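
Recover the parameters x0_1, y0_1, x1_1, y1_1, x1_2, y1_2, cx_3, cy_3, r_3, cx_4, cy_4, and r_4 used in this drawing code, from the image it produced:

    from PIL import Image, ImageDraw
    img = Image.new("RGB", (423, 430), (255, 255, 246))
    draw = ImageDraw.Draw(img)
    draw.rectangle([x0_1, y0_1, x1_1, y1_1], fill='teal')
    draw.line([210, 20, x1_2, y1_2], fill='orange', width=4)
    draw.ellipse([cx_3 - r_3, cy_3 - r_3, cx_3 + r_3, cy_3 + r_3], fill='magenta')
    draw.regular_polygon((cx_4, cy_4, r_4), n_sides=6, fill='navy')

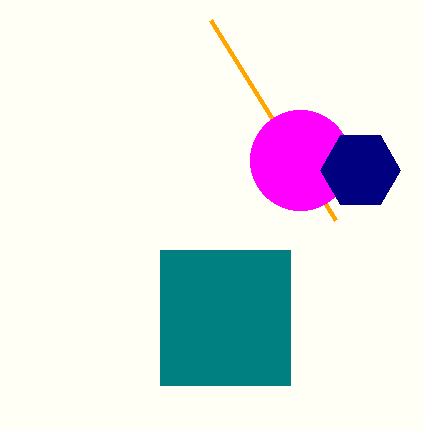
x0_1 = 160
y0_1 = 250
x1_1 = 290
y1_1 = 385
x1_2 = 335
y1_2 = 220
cx_3 = 300
cy_3 = 160
r_3 = 50
cx_4 = 360
cy_4 = 170
r_4 = 40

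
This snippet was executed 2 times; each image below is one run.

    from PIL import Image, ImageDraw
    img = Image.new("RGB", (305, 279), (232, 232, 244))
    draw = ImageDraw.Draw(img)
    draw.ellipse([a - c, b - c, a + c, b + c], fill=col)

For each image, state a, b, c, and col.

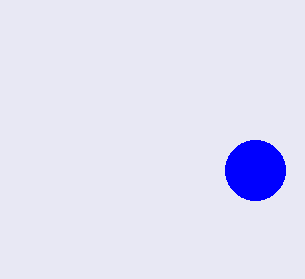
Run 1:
a = 255, b = 170, c = 30, col = 'blue'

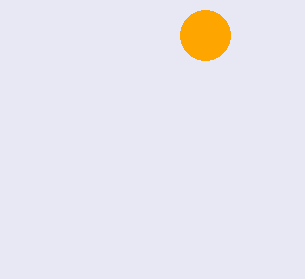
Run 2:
a = 205, b = 35, c = 25, col = 'orange'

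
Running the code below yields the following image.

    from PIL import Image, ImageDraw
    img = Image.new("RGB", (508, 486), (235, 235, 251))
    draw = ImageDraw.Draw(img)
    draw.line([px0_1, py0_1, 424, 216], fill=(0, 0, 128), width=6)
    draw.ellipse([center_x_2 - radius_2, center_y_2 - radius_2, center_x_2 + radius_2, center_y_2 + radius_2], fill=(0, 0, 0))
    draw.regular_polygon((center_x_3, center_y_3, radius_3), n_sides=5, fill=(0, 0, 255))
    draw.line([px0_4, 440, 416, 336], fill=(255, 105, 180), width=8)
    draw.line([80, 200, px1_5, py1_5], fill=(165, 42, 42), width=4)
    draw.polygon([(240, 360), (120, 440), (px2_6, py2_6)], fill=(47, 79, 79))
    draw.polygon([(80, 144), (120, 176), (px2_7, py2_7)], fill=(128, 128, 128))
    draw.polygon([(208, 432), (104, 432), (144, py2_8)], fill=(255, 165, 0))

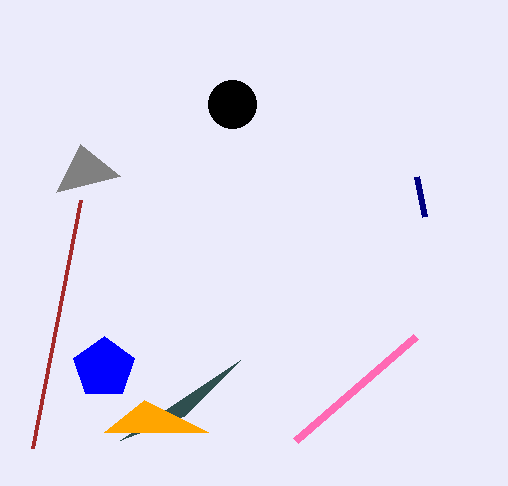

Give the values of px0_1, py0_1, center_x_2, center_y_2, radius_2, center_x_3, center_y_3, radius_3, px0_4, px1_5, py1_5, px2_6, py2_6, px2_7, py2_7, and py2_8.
px0_1 = 416, py0_1 = 176, center_x_2 = 232, center_y_2 = 104, radius_2 = 24, center_x_3 = 104, center_y_3 = 368, radius_3 = 32, px0_4 = 296, px1_5 = 32, py1_5 = 448, px2_6 = 184, py2_6 = 416, px2_7 = 56, py2_7 = 192, py2_8 = 400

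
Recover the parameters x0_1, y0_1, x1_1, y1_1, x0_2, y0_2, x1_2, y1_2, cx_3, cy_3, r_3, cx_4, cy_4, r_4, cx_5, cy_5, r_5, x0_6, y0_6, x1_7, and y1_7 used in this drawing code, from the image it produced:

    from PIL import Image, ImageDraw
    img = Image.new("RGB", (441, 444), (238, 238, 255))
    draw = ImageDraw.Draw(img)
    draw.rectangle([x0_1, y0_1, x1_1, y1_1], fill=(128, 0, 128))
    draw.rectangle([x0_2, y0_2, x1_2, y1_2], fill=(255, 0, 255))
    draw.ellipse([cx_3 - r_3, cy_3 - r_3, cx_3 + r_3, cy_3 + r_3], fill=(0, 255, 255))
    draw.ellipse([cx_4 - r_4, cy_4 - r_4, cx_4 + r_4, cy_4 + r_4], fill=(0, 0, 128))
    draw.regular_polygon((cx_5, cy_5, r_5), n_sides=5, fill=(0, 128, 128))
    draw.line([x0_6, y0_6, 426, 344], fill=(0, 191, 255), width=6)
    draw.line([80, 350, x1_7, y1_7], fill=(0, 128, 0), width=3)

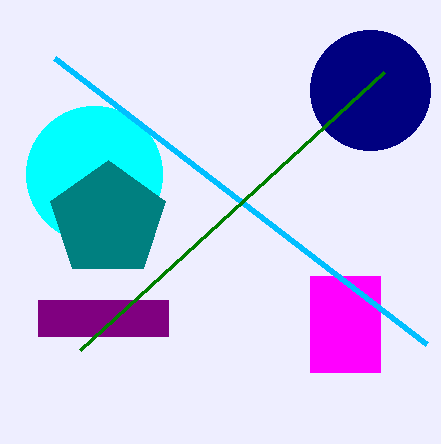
x0_1 = 38
y0_1 = 300
x1_1 = 168
y1_1 = 336
x0_2 = 310
y0_2 = 276
x1_2 = 380
y1_2 = 372
cx_3 = 94
cy_3 = 174
r_3 = 68
cx_4 = 370
cy_4 = 90
r_4 = 60
cx_5 = 108
cy_5 = 220
r_5 = 60
x0_6 = 54
y0_6 = 58
x1_7 = 384
y1_7 = 72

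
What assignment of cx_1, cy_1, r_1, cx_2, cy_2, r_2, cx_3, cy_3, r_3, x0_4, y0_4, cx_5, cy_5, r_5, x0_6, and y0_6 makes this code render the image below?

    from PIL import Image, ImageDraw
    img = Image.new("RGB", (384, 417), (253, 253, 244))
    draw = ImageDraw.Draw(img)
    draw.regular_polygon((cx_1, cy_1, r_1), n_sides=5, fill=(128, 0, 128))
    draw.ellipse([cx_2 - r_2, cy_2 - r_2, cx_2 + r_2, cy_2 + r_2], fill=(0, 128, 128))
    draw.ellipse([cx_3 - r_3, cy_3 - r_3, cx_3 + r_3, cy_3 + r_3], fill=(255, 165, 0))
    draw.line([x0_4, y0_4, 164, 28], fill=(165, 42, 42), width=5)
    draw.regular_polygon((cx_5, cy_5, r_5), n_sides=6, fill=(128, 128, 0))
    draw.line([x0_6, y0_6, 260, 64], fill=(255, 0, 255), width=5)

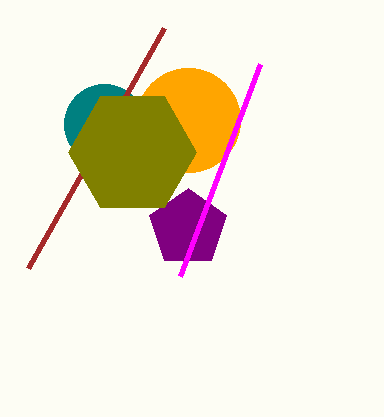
cx_1 = 188; cy_1 = 228; r_1 = 40; cx_2 = 104; cy_2 = 124; r_2 = 40; cx_3 = 188; cy_3 = 120; r_3 = 52; x0_4 = 28; y0_4 = 268; cx_5 = 132; cy_5 = 152; r_5 = 64; x0_6 = 180; y0_6 = 276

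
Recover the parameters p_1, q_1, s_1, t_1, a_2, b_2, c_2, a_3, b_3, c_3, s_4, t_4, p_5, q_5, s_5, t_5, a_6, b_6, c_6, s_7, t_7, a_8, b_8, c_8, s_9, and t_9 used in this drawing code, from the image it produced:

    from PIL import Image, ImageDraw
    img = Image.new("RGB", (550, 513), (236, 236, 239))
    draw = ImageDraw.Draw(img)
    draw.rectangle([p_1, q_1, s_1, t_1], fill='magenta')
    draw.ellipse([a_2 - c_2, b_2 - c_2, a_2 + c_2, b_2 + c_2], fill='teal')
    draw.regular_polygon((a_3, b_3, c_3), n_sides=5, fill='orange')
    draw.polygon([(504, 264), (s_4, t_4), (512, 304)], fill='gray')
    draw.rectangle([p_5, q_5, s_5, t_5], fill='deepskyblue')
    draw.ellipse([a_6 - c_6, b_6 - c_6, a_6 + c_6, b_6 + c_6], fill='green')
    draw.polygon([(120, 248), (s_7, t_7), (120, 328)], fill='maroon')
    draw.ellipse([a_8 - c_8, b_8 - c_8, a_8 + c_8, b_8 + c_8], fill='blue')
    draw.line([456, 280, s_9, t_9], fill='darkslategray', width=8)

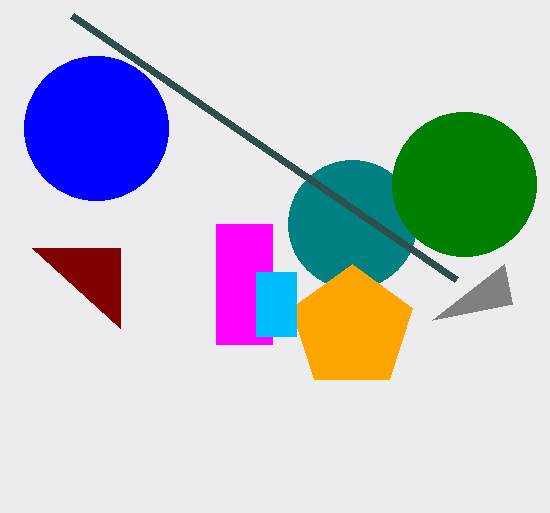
p_1 = 216
q_1 = 224
s_1 = 272
t_1 = 344
a_2 = 352
b_2 = 224
c_2 = 64
a_3 = 352
b_3 = 328
c_3 = 64
s_4 = 432
t_4 = 320
p_5 = 256
q_5 = 272
s_5 = 296
t_5 = 336
a_6 = 464
b_6 = 184
c_6 = 72
s_7 = 32
t_7 = 248
a_8 = 96
b_8 = 128
c_8 = 72
s_9 = 72
t_9 = 16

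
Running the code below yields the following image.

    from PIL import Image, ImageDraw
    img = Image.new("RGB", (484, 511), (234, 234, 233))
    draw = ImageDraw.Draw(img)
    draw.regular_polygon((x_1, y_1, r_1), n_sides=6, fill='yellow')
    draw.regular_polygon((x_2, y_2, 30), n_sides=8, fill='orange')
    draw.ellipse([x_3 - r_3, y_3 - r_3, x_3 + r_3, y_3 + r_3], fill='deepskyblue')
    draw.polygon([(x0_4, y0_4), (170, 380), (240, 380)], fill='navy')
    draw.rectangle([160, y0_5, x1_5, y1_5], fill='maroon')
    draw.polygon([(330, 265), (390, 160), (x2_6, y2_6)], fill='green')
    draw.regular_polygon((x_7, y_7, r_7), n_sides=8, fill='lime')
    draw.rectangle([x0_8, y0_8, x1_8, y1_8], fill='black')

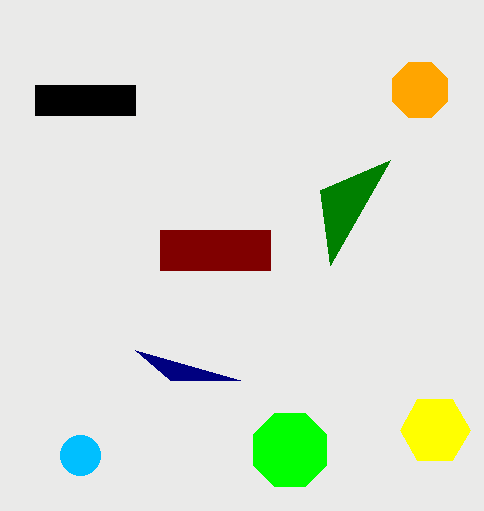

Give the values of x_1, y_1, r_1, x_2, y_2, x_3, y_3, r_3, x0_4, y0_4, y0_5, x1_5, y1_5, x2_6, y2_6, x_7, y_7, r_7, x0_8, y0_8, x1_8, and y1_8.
x_1 = 435, y_1 = 430, r_1 = 35, x_2 = 420, y_2 = 90, x_3 = 80, y_3 = 455, r_3 = 20, x0_4 = 135, y0_4 = 350, y0_5 = 230, x1_5 = 270, y1_5 = 270, x2_6 = 320, y2_6 = 190, x_7 = 290, y_7 = 450, r_7 = 40, x0_8 = 35, y0_8 = 85, x1_8 = 135, y1_8 = 115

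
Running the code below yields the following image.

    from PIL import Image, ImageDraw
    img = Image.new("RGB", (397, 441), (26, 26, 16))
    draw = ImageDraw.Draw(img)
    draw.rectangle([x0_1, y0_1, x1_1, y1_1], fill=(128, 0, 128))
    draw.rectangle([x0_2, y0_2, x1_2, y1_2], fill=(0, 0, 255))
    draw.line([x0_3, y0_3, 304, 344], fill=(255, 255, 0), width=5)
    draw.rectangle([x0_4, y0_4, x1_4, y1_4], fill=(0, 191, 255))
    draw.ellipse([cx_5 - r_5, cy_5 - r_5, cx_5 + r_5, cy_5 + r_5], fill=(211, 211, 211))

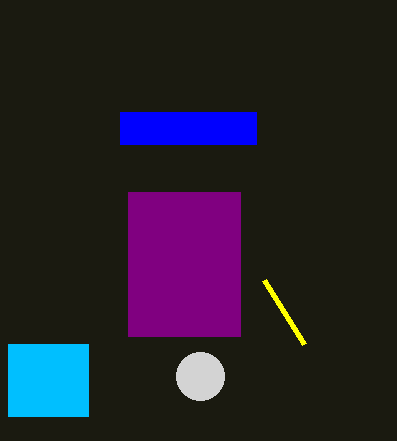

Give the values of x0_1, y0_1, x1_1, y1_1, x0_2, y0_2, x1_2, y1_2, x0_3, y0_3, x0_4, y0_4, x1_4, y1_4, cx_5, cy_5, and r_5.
x0_1 = 128
y0_1 = 192
x1_1 = 240
y1_1 = 336
x0_2 = 120
y0_2 = 112
x1_2 = 256
y1_2 = 144
x0_3 = 264
y0_3 = 280
x0_4 = 8
y0_4 = 344
x1_4 = 88
y1_4 = 416
cx_5 = 200
cy_5 = 376
r_5 = 24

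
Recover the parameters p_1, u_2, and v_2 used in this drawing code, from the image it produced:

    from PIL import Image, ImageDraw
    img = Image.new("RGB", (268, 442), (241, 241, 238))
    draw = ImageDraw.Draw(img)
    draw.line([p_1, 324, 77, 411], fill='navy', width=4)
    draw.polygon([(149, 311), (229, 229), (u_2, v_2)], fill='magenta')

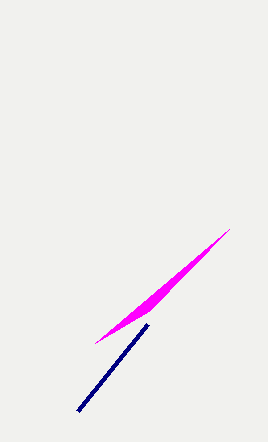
p_1 = 147, u_2 = 95, v_2 = 343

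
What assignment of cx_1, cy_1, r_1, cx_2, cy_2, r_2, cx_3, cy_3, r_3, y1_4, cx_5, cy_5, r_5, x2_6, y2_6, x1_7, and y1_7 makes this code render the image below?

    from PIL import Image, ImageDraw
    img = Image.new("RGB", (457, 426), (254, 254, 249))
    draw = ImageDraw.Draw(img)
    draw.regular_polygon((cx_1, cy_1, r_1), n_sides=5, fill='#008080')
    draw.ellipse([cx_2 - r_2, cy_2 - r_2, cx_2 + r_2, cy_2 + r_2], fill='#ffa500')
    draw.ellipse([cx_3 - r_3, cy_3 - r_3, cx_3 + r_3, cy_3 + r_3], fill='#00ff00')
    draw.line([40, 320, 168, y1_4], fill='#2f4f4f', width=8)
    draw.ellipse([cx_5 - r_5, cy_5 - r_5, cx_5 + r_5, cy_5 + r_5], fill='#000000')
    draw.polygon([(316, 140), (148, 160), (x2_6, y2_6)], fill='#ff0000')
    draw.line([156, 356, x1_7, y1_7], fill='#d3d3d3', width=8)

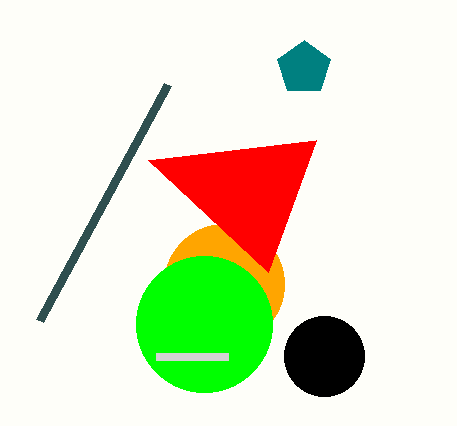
cx_1 = 304; cy_1 = 68; r_1 = 28; cx_2 = 224; cy_2 = 284; r_2 = 60; cx_3 = 204; cy_3 = 324; r_3 = 68; y1_4 = 84; cx_5 = 324; cy_5 = 356; r_5 = 40; x2_6 = 268; y2_6 = 272; x1_7 = 228; y1_7 = 356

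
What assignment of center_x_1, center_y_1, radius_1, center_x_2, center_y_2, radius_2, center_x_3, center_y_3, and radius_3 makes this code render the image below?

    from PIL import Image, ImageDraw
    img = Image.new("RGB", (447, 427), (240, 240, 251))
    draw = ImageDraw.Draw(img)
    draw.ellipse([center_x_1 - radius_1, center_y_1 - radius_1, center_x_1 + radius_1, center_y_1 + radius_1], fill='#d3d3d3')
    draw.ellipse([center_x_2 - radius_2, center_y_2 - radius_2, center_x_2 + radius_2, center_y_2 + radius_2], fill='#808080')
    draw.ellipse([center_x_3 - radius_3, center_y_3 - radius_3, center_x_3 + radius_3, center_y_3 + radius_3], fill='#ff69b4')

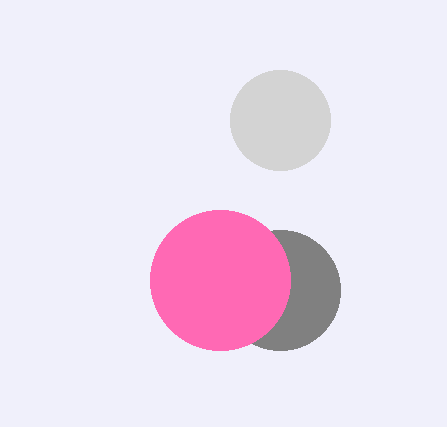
center_x_1 = 280; center_y_1 = 120; radius_1 = 50; center_x_2 = 280; center_y_2 = 290; radius_2 = 60; center_x_3 = 220; center_y_3 = 280; radius_3 = 70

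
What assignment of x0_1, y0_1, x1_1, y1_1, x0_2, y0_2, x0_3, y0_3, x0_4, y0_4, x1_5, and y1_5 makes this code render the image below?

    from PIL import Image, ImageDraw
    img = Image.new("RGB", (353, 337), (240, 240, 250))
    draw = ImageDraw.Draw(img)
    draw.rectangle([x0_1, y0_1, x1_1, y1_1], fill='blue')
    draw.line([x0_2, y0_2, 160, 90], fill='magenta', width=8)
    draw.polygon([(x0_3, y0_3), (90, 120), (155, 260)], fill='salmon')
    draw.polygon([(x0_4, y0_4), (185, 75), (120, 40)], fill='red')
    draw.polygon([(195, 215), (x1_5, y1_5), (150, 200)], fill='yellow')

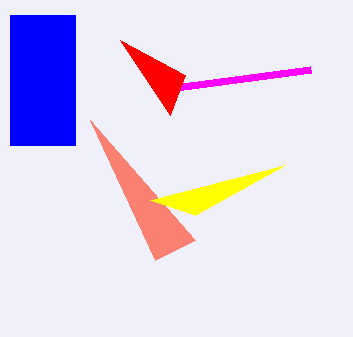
x0_1 = 10; y0_1 = 15; x1_1 = 75; y1_1 = 145; x0_2 = 310; y0_2 = 70; x0_3 = 195; y0_3 = 240; x0_4 = 170; y0_4 = 115; x1_5 = 285; y1_5 = 165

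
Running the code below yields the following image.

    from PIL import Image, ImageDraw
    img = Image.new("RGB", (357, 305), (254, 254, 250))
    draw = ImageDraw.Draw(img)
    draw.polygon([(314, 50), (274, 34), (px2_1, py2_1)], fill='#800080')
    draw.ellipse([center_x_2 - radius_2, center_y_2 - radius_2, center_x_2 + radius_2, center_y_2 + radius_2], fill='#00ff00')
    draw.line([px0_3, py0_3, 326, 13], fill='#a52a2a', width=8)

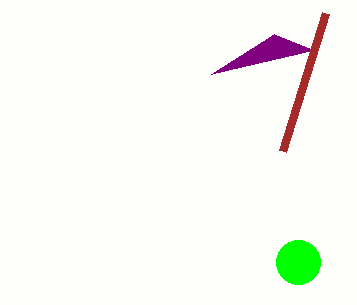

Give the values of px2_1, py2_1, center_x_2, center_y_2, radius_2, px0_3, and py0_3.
px2_1 = 211; py2_1 = 74; center_x_2 = 298; center_y_2 = 262; radius_2 = 22; px0_3 = 283; py0_3 = 151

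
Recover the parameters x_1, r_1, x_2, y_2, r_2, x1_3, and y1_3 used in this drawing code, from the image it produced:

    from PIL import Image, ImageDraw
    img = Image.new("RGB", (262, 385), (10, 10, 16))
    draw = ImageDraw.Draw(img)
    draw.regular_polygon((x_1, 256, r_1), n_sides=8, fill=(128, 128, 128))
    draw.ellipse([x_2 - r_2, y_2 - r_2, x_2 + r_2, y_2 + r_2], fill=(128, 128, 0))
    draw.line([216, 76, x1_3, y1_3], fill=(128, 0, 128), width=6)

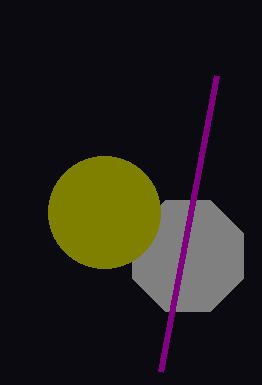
x_1 = 188, r_1 = 60, x_2 = 104, y_2 = 212, r_2 = 56, x1_3 = 160, y1_3 = 372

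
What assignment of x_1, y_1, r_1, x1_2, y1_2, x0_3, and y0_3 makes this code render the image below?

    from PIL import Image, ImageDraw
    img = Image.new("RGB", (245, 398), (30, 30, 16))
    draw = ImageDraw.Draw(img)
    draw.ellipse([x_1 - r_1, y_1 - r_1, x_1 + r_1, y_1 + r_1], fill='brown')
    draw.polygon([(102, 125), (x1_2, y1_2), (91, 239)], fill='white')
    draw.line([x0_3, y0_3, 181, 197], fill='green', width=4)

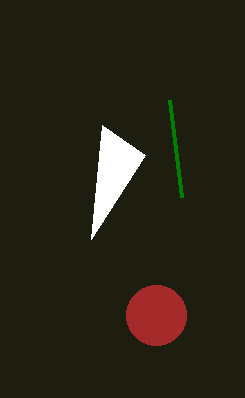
x_1 = 156
y_1 = 315
r_1 = 30
x1_2 = 145
y1_2 = 155
x0_3 = 169
y0_3 = 100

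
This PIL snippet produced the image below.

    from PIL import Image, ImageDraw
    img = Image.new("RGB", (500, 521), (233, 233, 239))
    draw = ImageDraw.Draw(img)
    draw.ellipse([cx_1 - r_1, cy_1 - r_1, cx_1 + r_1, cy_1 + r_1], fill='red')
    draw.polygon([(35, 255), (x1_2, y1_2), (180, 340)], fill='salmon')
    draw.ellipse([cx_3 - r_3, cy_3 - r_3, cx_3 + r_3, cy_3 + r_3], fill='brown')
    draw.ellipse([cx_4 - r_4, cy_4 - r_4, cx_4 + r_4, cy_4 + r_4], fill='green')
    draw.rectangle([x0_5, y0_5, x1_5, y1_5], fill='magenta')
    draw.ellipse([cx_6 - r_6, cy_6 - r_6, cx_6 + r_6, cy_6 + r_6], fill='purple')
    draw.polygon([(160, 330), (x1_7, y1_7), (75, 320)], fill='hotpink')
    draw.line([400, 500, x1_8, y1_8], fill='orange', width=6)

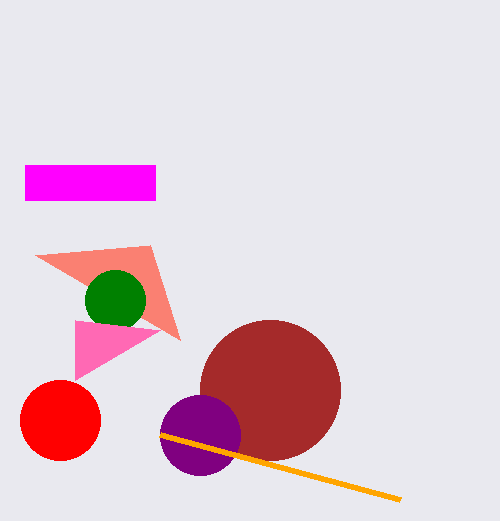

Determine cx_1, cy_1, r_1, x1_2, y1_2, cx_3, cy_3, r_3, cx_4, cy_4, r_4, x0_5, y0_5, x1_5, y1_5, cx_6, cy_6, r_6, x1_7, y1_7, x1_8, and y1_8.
cx_1 = 60; cy_1 = 420; r_1 = 40; x1_2 = 150; y1_2 = 245; cx_3 = 270; cy_3 = 390; r_3 = 70; cx_4 = 115; cy_4 = 300; r_4 = 30; x0_5 = 25; y0_5 = 165; x1_5 = 155; y1_5 = 200; cx_6 = 200; cy_6 = 435; r_6 = 40; x1_7 = 75; y1_7 = 380; x1_8 = 160; y1_8 = 435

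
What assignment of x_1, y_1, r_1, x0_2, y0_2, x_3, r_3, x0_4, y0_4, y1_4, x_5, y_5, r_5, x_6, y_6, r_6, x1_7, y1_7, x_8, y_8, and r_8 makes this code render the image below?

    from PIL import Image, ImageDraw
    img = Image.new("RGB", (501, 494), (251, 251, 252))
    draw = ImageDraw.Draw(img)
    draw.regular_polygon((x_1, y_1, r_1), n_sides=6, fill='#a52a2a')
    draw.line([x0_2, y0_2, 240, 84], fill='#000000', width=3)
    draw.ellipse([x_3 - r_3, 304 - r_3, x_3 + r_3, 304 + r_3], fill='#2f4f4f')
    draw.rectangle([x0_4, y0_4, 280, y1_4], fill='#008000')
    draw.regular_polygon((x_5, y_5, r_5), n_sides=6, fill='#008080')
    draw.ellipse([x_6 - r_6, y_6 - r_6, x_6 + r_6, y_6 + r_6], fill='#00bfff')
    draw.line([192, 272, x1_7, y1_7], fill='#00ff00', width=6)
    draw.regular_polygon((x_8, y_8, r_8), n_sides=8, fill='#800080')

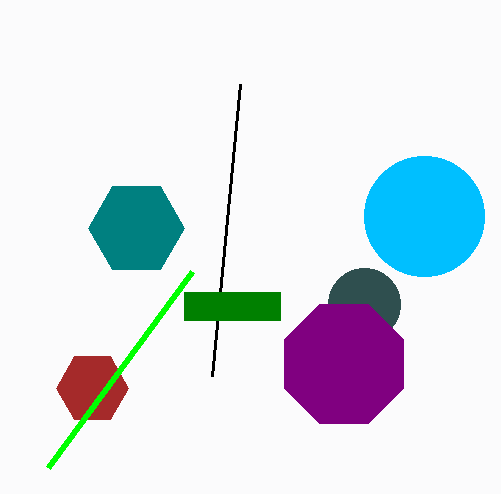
x_1 = 92, y_1 = 388, r_1 = 36, x0_2 = 212, y0_2 = 376, x_3 = 364, r_3 = 36, x0_4 = 184, y0_4 = 292, y1_4 = 320, x_5 = 136, y_5 = 228, r_5 = 48, x_6 = 424, y_6 = 216, r_6 = 60, x1_7 = 48, y1_7 = 468, x_8 = 344, y_8 = 364, r_8 = 64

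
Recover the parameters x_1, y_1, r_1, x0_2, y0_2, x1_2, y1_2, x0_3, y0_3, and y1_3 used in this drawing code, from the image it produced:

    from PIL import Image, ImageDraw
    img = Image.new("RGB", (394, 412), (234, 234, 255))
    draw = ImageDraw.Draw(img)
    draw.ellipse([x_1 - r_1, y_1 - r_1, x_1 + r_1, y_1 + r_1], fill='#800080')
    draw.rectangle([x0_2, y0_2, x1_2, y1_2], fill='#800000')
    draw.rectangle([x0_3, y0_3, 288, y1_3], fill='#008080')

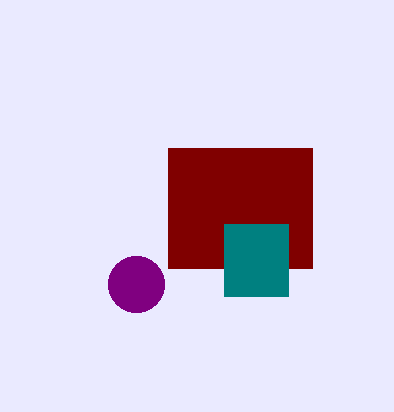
x_1 = 136
y_1 = 284
r_1 = 28
x0_2 = 168
y0_2 = 148
x1_2 = 312
y1_2 = 268
x0_3 = 224
y0_3 = 224
y1_3 = 296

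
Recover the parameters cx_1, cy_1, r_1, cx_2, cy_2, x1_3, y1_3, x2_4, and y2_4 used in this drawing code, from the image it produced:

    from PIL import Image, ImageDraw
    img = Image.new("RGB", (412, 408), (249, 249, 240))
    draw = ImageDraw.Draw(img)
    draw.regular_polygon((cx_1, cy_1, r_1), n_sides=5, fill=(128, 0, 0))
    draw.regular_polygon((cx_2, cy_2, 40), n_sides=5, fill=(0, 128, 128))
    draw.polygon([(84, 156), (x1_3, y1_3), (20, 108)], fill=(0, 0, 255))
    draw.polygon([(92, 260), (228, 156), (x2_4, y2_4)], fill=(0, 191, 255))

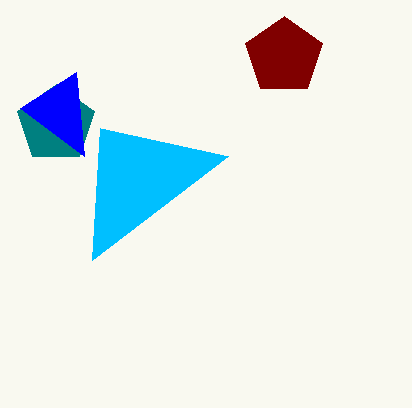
cx_1 = 284; cy_1 = 56; r_1 = 40; cx_2 = 56; cy_2 = 124; x1_3 = 76; y1_3 = 72; x2_4 = 100; y2_4 = 128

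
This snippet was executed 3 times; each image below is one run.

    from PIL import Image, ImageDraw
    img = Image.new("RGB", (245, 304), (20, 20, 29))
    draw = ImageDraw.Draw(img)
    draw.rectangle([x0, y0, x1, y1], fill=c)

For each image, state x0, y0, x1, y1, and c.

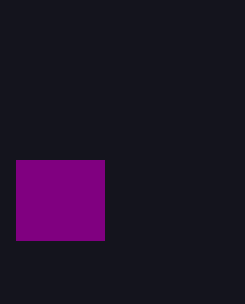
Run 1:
x0 = 16
y0 = 160
x1 = 104
y1 = 240
c = 'purple'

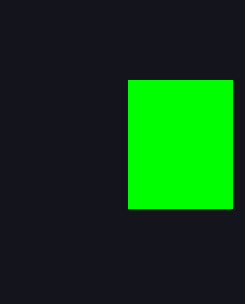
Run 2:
x0 = 128; y0 = 80; x1 = 232; y1 = 208; c = 'lime'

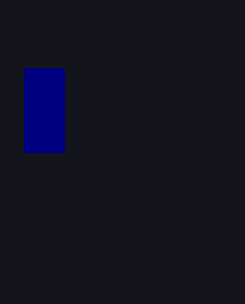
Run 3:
x0 = 24
y0 = 68
x1 = 64
y1 = 152
c = 'navy'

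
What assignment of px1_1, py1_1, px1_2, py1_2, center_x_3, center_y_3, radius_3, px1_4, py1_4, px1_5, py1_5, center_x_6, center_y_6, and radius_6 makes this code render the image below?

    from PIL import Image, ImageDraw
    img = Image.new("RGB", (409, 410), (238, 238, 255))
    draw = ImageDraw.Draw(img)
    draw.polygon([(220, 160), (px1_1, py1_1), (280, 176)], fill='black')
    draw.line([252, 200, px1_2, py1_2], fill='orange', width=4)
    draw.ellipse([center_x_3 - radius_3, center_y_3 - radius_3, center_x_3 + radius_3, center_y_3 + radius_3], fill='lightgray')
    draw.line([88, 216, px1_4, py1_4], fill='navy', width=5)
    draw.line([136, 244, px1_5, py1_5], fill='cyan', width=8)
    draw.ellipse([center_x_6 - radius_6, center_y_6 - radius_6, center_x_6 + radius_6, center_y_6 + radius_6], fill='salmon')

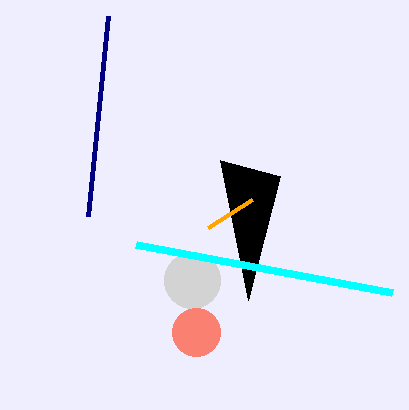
px1_1 = 248; py1_1 = 300; px1_2 = 208; py1_2 = 228; center_x_3 = 192; center_y_3 = 280; radius_3 = 28; px1_4 = 108; py1_4 = 16; px1_5 = 392; py1_5 = 292; center_x_6 = 196; center_y_6 = 332; radius_6 = 24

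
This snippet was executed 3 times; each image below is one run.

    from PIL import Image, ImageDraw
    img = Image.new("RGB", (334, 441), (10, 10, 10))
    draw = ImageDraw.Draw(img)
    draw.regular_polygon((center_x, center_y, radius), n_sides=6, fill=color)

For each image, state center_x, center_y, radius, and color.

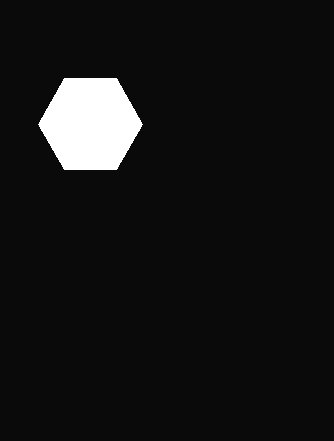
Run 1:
center_x = 90; center_y = 124; radius = 52; color = 'white'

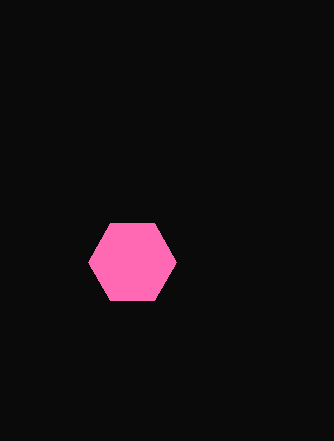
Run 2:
center_x = 132
center_y = 262
radius = 44
color = 'hotpink'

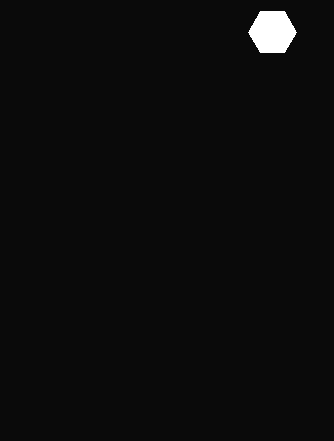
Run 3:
center_x = 272, center_y = 32, radius = 24, color = 'white'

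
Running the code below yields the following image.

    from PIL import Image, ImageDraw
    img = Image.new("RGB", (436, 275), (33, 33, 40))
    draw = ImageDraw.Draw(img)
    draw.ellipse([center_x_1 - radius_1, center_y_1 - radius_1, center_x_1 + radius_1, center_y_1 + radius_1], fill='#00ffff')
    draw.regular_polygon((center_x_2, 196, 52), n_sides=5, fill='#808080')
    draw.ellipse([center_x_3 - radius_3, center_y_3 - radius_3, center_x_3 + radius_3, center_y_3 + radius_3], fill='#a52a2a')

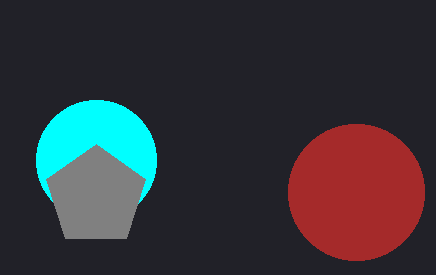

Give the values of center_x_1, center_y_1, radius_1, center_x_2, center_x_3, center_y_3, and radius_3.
center_x_1 = 96
center_y_1 = 160
radius_1 = 60
center_x_2 = 96
center_x_3 = 356
center_y_3 = 192
radius_3 = 68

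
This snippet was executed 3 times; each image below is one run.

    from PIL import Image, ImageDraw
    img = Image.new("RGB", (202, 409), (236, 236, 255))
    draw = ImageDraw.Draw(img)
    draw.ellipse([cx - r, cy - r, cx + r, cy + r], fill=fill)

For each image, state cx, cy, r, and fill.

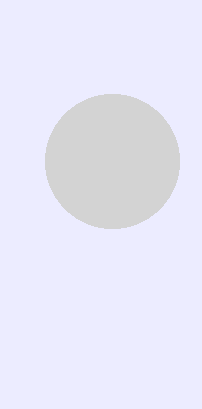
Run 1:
cx = 112, cy = 161, r = 67, fill = 'lightgray'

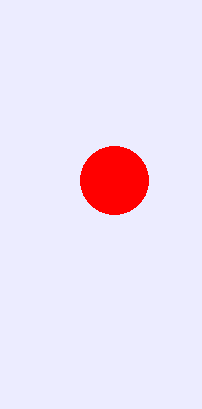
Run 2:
cx = 114
cy = 180
r = 34
fill = 'red'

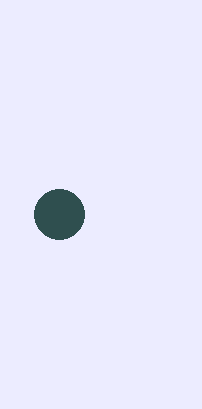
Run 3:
cx = 59, cy = 214, r = 25, fill = 'darkslategray'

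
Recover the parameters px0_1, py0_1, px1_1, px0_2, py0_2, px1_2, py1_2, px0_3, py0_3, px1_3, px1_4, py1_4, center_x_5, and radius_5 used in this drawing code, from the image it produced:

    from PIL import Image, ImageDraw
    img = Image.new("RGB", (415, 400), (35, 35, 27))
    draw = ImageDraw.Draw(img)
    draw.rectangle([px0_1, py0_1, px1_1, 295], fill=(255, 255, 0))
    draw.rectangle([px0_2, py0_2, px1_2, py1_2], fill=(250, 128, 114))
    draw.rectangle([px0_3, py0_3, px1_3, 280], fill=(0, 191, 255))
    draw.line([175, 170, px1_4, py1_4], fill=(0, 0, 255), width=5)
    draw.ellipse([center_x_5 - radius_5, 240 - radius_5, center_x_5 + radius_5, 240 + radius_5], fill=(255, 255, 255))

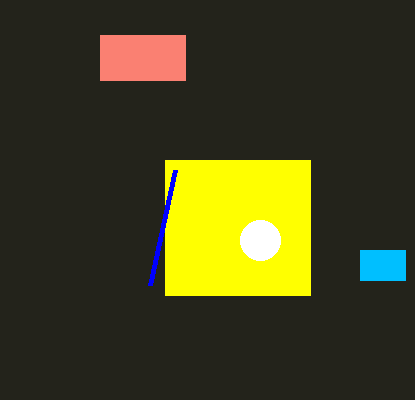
px0_1 = 165, py0_1 = 160, px1_1 = 310, px0_2 = 100, py0_2 = 35, px1_2 = 185, py1_2 = 80, px0_3 = 360, py0_3 = 250, px1_3 = 405, px1_4 = 150, py1_4 = 285, center_x_5 = 260, radius_5 = 20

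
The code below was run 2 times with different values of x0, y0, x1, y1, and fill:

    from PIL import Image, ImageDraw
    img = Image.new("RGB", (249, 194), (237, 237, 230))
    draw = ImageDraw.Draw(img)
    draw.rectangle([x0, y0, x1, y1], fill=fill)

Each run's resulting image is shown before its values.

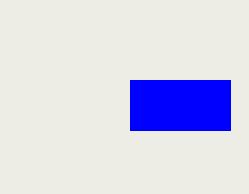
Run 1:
x0 = 130; y0 = 80; x1 = 230; y1 = 130; fill = 'blue'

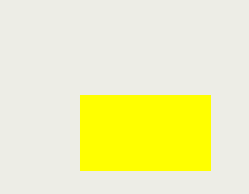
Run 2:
x0 = 80, y0 = 95, x1 = 210, y1 = 170, fill = 'yellow'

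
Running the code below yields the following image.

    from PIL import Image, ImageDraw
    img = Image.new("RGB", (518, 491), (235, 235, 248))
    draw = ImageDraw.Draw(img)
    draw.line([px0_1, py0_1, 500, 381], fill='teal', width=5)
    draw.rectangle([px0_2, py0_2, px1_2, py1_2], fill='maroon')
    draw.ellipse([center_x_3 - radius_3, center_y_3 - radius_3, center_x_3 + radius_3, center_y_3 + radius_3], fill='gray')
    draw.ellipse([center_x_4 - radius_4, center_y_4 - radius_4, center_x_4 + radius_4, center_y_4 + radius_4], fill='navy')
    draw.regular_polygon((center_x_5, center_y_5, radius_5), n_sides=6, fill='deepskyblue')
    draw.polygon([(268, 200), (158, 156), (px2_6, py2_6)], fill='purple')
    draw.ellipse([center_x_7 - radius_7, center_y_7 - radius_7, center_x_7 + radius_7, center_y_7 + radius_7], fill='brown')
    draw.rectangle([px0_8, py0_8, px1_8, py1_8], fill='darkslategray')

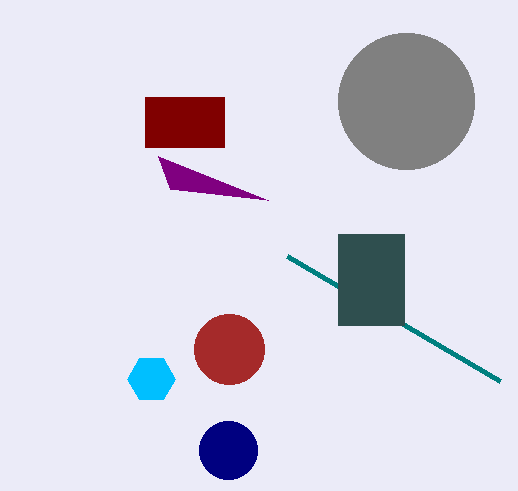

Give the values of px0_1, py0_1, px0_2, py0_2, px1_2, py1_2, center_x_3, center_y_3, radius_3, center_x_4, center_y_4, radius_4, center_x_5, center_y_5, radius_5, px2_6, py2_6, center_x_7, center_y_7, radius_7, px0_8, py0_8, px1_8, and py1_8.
px0_1 = 287, py0_1 = 256, px0_2 = 145, py0_2 = 97, px1_2 = 224, py1_2 = 147, center_x_3 = 406, center_y_3 = 101, radius_3 = 68, center_x_4 = 228, center_y_4 = 450, radius_4 = 29, center_x_5 = 151, center_y_5 = 379, radius_5 = 24, px2_6 = 170, py2_6 = 189, center_x_7 = 229, center_y_7 = 349, radius_7 = 35, px0_8 = 338, py0_8 = 234, px1_8 = 404, py1_8 = 325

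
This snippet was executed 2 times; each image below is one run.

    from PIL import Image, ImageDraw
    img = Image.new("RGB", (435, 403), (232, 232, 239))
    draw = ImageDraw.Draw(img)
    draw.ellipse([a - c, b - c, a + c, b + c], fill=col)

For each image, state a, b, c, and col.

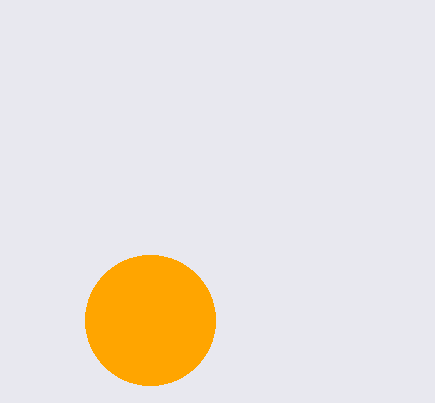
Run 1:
a = 150
b = 320
c = 65
col = 'orange'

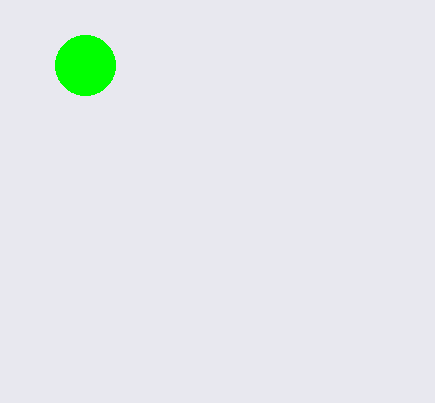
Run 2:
a = 85; b = 65; c = 30; col = 'lime'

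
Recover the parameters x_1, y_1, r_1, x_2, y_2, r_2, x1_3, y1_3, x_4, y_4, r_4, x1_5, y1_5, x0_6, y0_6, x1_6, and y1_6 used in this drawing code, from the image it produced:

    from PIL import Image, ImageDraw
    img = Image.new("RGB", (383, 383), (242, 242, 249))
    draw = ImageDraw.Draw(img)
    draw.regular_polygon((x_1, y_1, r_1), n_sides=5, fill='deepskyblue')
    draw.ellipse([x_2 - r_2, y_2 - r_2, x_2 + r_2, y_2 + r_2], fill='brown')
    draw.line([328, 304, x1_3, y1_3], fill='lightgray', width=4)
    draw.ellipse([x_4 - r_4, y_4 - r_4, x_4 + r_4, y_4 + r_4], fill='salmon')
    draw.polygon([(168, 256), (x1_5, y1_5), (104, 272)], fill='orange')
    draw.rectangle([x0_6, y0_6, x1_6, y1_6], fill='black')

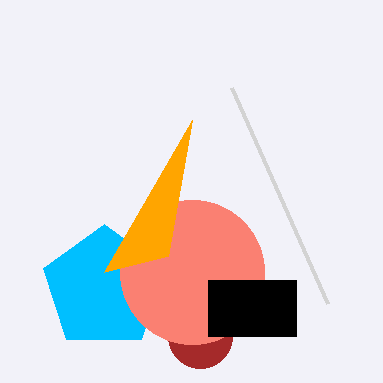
x_1 = 104
y_1 = 288
r_1 = 64
x_2 = 200
y_2 = 336
r_2 = 32
x1_3 = 232
y1_3 = 88
x_4 = 192
y_4 = 272
r_4 = 72
x1_5 = 192
y1_5 = 120
x0_6 = 208
y0_6 = 280
x1_6 = 296
y1_6 = 336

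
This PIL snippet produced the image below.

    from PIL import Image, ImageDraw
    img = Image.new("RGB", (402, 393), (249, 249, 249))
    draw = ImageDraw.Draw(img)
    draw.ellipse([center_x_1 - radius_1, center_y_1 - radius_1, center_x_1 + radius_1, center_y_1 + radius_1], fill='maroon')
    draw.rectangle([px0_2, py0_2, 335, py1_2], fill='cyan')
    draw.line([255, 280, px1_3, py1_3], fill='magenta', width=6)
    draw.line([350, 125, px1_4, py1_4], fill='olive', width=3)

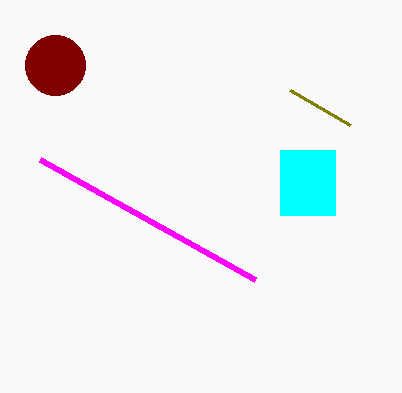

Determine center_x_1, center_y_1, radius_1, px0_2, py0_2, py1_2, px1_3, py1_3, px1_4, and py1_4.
center_x_1 = 55
center_y_1 = 65
radius_1 = 30
px0_2 = 280
py0_2 = 150
py1_2 = 215
px1_3 = 40
py1_3 = 160
px1_4 = 290
py1_4 = 90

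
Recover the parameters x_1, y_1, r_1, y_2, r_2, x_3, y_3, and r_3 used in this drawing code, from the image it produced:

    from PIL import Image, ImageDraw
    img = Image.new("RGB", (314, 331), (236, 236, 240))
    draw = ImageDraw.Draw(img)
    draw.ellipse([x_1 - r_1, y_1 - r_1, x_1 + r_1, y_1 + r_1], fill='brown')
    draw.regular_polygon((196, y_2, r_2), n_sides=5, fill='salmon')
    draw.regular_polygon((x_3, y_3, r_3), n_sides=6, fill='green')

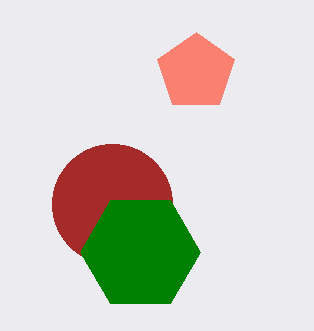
x_1 = 112, y_1 = 204, r_1 = 60, y_2 = 72, r_2 = 40, x_3 = 140, y_3 = 252, r_3 = 60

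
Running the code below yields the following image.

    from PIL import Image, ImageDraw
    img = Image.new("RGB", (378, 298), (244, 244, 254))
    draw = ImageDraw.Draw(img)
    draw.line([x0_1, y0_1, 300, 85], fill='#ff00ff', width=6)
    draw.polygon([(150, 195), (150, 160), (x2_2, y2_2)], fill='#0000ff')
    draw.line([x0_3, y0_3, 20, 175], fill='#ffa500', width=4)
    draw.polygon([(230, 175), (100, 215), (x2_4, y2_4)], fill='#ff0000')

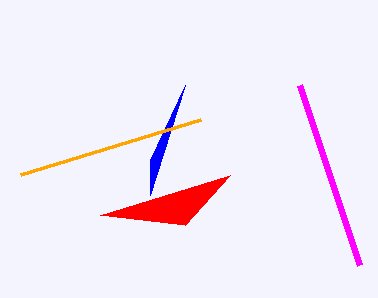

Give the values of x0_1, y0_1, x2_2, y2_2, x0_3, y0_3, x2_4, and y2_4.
x0_1 = 360
y0_1 = 265
x2_2 = 185
y2_2 = 85
x0_3 = 200
y0_3 = 120
x2_4 = 185
y2_4 = 225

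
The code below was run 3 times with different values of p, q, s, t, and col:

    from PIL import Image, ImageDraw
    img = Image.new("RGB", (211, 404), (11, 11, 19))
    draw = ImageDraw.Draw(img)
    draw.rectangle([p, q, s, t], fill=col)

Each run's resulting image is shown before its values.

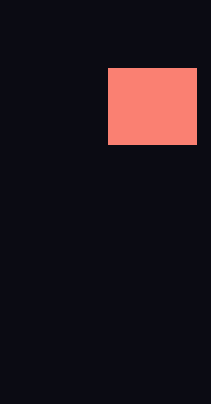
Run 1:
p = 108
q = 68
s = 196
t = 144
col = 'salmon'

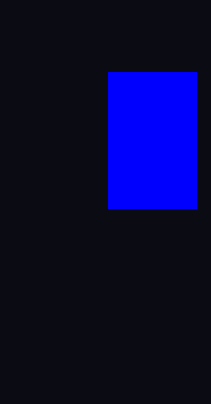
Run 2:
p = 108; q = 72; s = 196; t = 208; col = 'blue'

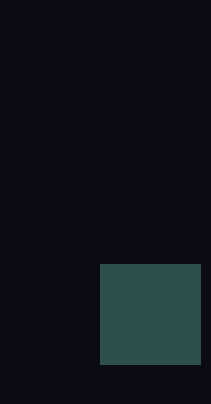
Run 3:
p = 100, q = 264, s = 200, t = 364, col = 'darkslategray'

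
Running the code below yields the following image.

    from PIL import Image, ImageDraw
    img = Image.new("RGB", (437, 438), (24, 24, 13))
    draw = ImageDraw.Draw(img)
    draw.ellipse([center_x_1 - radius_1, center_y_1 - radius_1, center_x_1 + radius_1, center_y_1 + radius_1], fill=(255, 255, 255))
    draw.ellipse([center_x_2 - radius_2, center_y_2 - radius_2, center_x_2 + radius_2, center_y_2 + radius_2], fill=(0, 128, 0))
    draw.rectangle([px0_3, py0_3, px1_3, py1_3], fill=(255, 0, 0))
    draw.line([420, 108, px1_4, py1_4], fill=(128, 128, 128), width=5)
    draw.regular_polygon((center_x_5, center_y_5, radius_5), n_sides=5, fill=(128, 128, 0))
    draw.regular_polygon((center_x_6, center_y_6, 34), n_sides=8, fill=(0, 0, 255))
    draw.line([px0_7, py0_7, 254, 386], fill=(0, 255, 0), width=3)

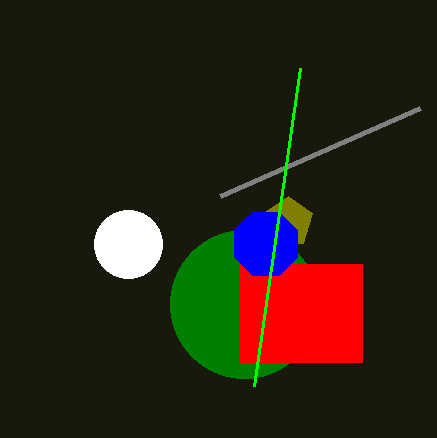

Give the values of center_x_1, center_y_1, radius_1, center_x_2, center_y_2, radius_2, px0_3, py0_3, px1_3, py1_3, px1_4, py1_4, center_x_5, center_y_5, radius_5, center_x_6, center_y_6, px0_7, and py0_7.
center_x_1 = 128
center_y_1 = 244
radius_1 = 34
center_x_2 = 244
center_y_2 = 304
radius_2 = 74
px0_3 = 240
py0_3 = 264
px1_3 = 362
py1_3 = 362
px1_4 = 220
py1_4 = 196
center_x_5 = 288
center_y_5 = 222
radius_5 = 26
center_x_6 = 266
center_y_6 = 244
px0_7 = 300
py0_7 = 68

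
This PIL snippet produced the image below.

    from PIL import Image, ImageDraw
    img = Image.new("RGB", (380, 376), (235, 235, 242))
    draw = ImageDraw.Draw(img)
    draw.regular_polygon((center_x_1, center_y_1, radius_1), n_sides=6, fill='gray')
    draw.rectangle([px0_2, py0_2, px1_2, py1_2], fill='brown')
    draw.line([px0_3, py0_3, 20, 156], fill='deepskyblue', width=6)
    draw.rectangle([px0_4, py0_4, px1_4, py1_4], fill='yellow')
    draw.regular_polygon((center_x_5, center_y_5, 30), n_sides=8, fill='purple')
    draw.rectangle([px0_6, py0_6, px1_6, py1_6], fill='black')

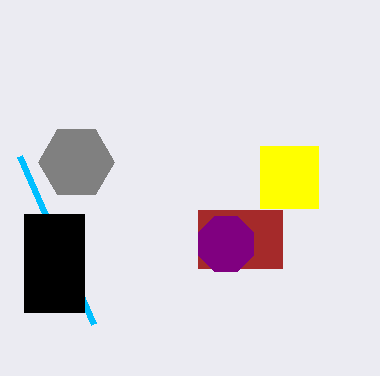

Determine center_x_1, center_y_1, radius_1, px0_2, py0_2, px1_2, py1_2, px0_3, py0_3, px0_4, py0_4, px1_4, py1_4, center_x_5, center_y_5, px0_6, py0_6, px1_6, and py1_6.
center_x_1 = 76, center_y_1 = 162, radius_1 = 38, px0_2 = 198, py0_2 = 210, px1_2 = 282, py1_2 = 268, px0_3 = 94, py0_3 = 324, px0_4 = 260, py0_4 = 146, px1_4 = 318, py1_4 = 208, center_x_5 = 226, center_y_5 = 244, px0_6 = 24, py0_6 = 214, px1_6 = 84, py1_6 = 312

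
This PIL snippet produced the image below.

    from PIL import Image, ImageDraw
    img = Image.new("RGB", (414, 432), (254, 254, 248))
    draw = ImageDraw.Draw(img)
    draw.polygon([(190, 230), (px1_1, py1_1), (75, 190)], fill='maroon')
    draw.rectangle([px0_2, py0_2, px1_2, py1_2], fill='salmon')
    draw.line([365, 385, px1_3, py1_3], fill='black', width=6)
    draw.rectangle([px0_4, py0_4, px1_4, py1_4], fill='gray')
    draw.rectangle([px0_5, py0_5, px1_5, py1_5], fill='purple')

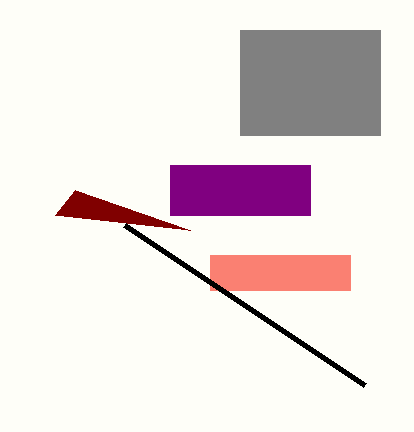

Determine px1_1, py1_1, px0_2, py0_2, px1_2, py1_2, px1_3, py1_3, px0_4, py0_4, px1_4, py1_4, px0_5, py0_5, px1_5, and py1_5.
px1_1 = 55, py1_1 = 215, px0_2 = 210, py0_2 = 255, px1_2 = 350, py1_2 = 290, px1_3 = 125, py1_3 = 225, px0_4 = 240, py0_4 = 30, px1_4 = 380, py1_4 = 135, px0_5 = 170, py0_5 = 165, px1_5 = 310, py1_5 = 215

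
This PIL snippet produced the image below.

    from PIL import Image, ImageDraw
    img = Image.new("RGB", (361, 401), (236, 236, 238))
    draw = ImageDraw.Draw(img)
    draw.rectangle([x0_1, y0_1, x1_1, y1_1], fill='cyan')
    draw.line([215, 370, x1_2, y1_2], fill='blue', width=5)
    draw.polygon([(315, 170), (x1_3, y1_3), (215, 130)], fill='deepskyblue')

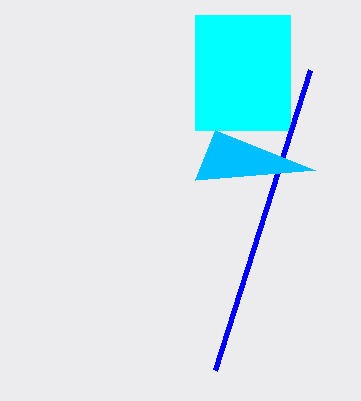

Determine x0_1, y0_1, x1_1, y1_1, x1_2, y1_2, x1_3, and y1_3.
x0_1 = 195; y0_1 = 15; x1_1 = 290; y1_1 = 130; x1_2 = 310; y1_2 = 70; x1_3 = 195; y1_3 = 180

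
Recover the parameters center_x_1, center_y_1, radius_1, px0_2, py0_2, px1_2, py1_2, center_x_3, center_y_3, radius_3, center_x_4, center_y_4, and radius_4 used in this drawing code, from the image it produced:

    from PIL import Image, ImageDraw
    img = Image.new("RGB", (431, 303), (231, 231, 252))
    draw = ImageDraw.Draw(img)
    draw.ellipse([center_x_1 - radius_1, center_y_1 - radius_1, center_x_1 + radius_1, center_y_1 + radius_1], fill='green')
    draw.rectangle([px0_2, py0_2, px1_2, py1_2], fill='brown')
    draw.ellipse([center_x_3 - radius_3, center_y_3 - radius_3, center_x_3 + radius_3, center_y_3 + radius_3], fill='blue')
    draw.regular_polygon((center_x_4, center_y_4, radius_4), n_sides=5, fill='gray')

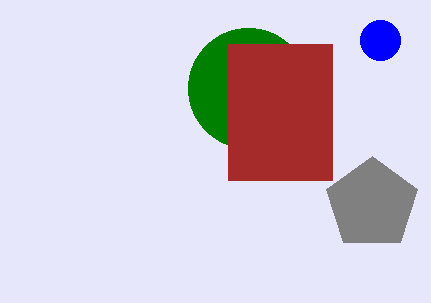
center_x_1 = 248
center_y_1 = 88
radius_1 = 60
px0_2 = 228
py0_2 = 44
px1_2 = 332
py1_2 = 180
center_x_3 = 380
center_y_3 = 40
radius_3 = 20
center_x_4 = 372
center_y_4 = 204
radius_4 = 48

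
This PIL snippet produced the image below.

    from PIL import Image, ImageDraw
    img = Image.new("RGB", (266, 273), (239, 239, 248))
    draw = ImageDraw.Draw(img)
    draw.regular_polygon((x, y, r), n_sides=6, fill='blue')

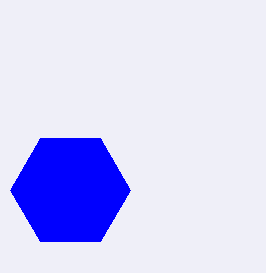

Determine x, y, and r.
x = 70
y = 190
r = 60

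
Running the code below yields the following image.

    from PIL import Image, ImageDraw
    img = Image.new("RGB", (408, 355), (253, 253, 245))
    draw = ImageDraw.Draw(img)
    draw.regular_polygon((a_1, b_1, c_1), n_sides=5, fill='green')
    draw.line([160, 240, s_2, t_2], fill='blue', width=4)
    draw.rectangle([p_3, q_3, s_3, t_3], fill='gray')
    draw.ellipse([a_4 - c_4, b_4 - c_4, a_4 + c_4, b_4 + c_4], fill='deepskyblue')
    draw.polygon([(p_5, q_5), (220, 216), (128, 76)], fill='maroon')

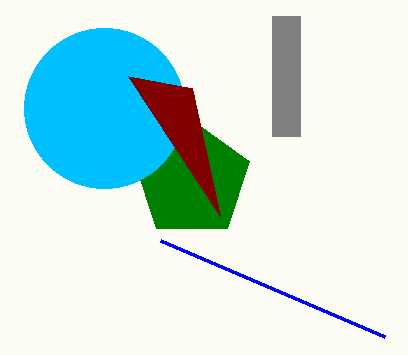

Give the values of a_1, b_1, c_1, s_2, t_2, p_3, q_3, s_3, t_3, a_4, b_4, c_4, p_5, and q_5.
a_1 = 192; b_1 = 180; c_1 = 60; s_2 = 384; t_2 = 336; p_3 = 272; q_3 = 16; s_3 = 300; t_3 = 136; a_4 = 104; b_4 = 108; c_4 = 80; p_5 = 192; q_5 = 88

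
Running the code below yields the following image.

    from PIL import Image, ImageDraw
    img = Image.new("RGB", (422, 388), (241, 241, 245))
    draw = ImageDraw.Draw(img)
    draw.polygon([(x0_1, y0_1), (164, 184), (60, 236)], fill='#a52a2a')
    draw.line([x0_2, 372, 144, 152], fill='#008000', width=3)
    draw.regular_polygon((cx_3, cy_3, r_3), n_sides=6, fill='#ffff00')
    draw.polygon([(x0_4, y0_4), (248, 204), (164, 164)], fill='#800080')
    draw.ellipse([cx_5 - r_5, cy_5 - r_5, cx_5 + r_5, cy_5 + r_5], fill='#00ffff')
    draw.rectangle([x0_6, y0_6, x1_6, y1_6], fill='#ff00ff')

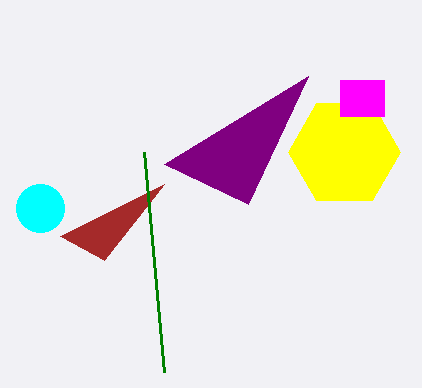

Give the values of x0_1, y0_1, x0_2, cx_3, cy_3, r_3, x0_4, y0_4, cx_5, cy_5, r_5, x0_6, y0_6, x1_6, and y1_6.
x0_1 = 104, y0_1 = 260, x0_2 = 164, cx_3 = 344, cy_3 = 152, r_3 = 56, x0_4 = 308, y0_4 = 76, cx_5 = 40, cy_5 = 208, r_5 = 24, x0_6 = 340, y0_6 = 80, x1_6 = 384, y1_6 = 116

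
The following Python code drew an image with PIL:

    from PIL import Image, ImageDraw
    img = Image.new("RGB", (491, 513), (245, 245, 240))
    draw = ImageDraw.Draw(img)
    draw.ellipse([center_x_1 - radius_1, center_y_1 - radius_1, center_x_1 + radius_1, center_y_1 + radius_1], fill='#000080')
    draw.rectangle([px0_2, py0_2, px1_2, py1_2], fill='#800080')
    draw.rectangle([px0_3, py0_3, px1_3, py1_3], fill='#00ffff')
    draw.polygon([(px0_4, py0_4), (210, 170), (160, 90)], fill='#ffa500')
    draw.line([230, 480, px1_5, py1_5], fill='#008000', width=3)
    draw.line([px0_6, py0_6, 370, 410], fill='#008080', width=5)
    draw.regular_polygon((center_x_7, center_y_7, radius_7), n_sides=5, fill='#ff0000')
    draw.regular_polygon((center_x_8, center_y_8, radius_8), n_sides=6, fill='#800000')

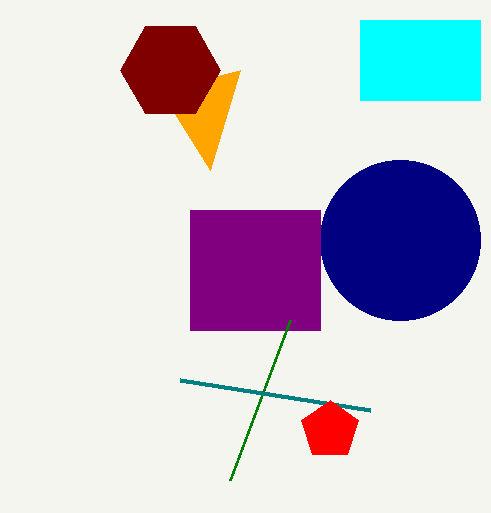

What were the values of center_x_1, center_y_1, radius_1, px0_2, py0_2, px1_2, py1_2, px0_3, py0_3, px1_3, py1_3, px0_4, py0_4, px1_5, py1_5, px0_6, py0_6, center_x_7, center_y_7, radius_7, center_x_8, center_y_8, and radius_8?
center_x_1 = 400
center_y_1 = 240
radius_1 = 80
px0_2 = 190
py0_2 = 210
px1_2 = 320
py1_2 = 330
px0_3 = 360
py0_3 = 20
px1_3 = 480
py1_3 = 100
px0_4 = 240
py0_4 = 70
px1_5 = 290
py1_5 = 320
px0_6 = 180
py0_6 = 380
center_x_7 = 330
center_y_7 = 430
radius_7 = 30
center_x_8 = 170
center_y_8 = 70
radius_8 = 50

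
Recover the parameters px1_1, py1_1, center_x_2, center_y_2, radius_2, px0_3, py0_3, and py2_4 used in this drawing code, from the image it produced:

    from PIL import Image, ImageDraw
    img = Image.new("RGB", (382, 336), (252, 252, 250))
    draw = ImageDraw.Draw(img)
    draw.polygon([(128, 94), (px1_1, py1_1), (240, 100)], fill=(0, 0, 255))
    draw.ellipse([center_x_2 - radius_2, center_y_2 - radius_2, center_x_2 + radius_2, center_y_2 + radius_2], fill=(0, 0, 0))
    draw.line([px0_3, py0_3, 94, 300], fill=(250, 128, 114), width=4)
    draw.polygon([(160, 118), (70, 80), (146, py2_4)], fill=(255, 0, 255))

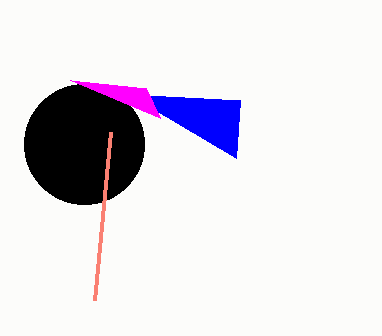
px1_1 = 236
py1_1 = 158
center_x_2 = 84
center_y_2 = 144
radius_2 = 60
px0_3 = 110
py0_3 = 132
py2_4 = 88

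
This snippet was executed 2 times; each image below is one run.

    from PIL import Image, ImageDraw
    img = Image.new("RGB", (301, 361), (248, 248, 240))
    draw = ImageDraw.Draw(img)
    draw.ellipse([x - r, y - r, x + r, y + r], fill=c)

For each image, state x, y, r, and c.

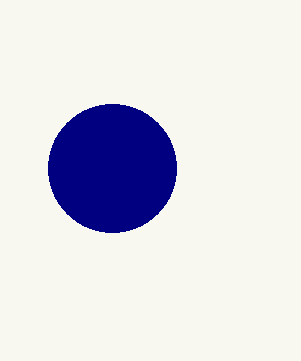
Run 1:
x = 112; y = 168; r = 64; c = 'navy'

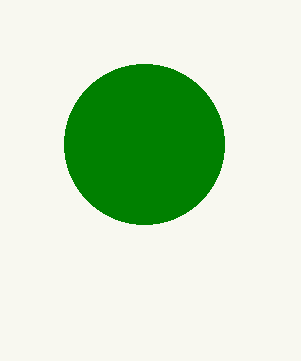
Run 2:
x = 144; y = 144; r = 80; c = 'green'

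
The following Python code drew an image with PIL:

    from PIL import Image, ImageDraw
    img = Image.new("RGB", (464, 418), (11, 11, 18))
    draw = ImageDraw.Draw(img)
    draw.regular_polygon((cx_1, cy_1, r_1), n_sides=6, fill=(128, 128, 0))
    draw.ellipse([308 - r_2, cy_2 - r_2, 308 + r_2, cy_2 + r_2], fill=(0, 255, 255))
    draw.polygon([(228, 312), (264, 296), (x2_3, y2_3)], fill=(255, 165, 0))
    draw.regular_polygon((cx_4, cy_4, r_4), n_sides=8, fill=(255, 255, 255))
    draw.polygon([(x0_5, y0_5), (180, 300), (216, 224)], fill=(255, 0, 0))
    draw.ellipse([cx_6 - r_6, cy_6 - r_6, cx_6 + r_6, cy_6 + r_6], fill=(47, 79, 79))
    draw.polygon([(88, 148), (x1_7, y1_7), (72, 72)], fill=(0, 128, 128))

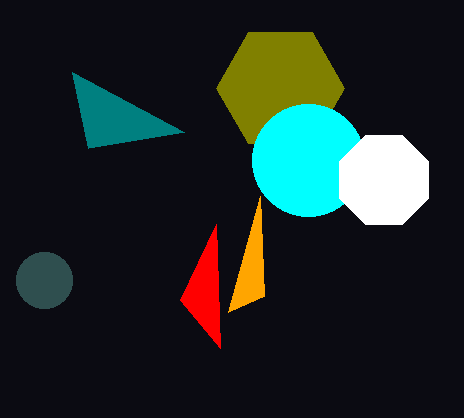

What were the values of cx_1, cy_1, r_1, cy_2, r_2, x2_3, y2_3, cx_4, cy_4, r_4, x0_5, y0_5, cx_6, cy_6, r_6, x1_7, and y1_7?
cx_1 = 280; cy_1 = 88; r_1 = 64; cy_2 = 160; r_2 = 56; x2_3 = 260; y2_3 = 196; cx_4 = 384; cy_4 = 180; r_4 = 48; x0_5 = 220; y0_5 = 348; cx_6 = 44; cy_6 = 280; r_6 = 28; x1_7 = 184; y1_7 = 132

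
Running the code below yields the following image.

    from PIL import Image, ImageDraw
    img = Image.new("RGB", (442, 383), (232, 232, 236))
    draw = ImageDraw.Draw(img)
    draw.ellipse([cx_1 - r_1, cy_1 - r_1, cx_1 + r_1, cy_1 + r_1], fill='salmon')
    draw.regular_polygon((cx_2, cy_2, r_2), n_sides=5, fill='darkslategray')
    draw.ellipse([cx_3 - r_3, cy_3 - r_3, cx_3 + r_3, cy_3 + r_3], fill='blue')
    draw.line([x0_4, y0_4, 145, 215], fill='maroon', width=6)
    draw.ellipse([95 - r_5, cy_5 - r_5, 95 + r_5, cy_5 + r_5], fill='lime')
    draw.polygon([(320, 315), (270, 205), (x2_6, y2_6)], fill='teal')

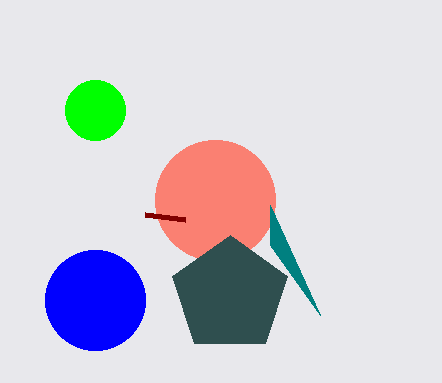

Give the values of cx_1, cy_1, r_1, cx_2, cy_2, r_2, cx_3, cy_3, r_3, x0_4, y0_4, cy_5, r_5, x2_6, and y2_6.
cx_1 = 215; cy_1 = 200; r_1 = 60; cx_2 = 230; cy_2 = 295; r_2 = 60; cx_3 = 95; cy_3 = 300; r_3 = 50; x0_4 = 185; y0_4 = 220; cy_5 = 110; r_5 = 30; x2_6 = 270; y2_6 = 245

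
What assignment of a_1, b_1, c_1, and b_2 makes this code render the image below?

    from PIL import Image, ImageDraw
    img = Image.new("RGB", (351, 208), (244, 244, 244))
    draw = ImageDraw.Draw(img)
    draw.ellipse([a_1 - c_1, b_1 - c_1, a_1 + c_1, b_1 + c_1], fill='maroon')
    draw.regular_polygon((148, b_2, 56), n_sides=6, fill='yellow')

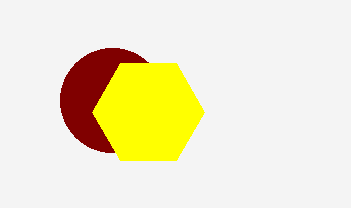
a_1 = 112; b_1 = 100; c_1 = 52; b_2 = 112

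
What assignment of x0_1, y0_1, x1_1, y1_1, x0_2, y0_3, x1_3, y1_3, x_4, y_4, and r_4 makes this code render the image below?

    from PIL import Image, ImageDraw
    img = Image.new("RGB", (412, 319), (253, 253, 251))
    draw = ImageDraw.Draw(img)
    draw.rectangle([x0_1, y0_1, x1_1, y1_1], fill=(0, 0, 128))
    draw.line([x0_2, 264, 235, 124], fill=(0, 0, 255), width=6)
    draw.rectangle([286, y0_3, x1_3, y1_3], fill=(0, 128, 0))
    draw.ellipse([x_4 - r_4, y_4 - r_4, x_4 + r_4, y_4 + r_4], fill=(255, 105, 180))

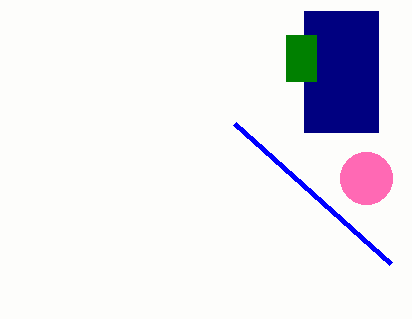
x0_1 = 304; y0_1 = 11; x1_1 = 378; y1_1 = 132; x0_2 = 391; y0_3 = 35; x1_3 = 316; y1_3 = 81; x_4 = 366; y_4 = 178; r_4 = 26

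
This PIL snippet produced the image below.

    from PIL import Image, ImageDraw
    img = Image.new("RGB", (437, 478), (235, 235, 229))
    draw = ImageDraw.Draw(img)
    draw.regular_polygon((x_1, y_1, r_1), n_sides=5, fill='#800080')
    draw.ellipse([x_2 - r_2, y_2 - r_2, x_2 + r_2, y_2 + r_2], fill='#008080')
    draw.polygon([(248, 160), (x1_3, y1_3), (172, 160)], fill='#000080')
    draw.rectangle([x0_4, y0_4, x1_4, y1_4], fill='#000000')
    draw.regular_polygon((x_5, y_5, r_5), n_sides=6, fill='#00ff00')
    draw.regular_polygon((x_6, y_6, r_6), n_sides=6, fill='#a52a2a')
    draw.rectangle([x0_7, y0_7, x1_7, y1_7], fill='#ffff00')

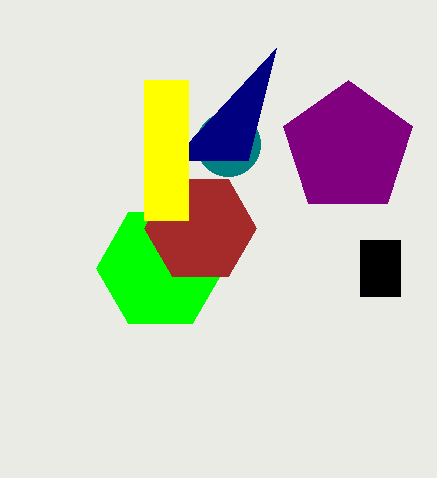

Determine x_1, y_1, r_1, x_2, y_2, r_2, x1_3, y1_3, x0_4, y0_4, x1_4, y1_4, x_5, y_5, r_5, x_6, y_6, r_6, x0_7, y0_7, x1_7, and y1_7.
x_1 = 348, y_1 = 148, r_1 = 68, x_2 = 228, y_2 = 144, r_2 = 32, x1_3 = 276, y1_3 = 48, x0_4 = 360, y0_4 = 240, x1_4 = 400, y1_4 = 296, x_5 = 160, y_5 = 268, r_5 = 64, x_6 = 200, y_6 = 228, r_6 = 56, x0_7 = 144, y0_7 = 80, x1_7 = 188, y1_7 = 220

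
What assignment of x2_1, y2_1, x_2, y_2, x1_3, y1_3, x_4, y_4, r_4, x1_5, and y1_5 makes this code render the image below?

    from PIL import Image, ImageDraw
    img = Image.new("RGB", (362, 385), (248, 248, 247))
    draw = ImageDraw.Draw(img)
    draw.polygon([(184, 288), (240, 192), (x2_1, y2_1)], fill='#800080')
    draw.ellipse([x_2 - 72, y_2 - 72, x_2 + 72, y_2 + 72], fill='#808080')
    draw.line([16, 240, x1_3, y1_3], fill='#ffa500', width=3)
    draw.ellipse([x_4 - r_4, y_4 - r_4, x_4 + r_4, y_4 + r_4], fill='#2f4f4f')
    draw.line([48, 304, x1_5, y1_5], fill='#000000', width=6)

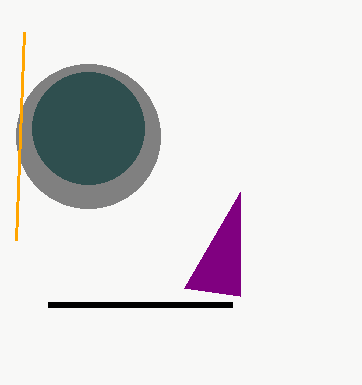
x2_1 = 240, y2_1 = 296, x_2 = 88, y_2 = 136, x1_3 = 24, y1_3 = 32, x_4 = 88, y_4 = 128, r_4 = 56, x1_5 = 232, y1_5 = 304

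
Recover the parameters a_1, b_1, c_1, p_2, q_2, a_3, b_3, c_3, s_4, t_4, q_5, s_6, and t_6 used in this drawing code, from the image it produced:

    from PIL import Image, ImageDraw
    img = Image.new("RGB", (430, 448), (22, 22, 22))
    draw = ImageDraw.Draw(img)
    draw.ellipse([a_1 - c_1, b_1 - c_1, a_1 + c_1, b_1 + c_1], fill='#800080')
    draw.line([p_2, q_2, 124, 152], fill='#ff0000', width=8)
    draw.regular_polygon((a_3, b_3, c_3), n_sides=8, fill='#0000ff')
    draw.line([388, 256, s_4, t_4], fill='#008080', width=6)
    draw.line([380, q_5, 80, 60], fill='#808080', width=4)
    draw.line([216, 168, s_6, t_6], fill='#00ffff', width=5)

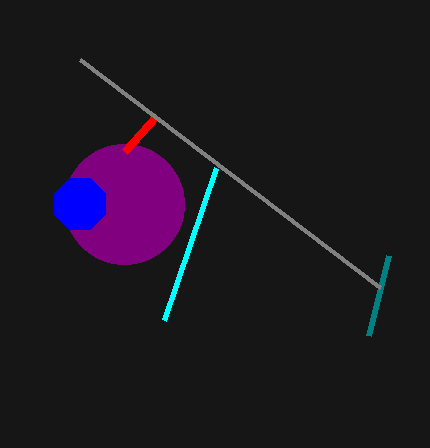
a_1 = 124
b_1 = 204
c_1 = 60
p_2 = 156
q_2 = 116
a_3 = 80
b_3 = 204
c_3 = 28
s_4 = 368
t_4 = 336
q_5 = 288
s_6 = 164
t_6 = 320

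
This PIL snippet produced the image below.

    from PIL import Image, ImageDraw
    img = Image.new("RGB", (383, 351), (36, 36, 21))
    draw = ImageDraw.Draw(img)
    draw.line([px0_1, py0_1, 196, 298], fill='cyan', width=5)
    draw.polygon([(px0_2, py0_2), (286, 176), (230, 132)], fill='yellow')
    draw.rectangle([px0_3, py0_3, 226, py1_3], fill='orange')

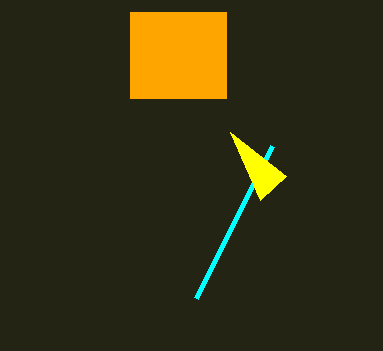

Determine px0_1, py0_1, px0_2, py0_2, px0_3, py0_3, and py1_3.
px0_1 = 272, py0_1 = 146, px0_2 = 260, py0_2 = 200, px0_3 = 130, py0_3 = 12, py1_3 = 98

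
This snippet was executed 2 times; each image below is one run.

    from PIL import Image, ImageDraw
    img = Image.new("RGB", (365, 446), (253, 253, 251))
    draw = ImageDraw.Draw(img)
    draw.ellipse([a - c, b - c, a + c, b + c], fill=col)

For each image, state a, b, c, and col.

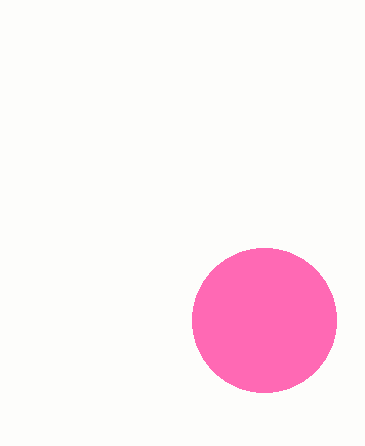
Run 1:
a = 264; b = 320; c = 72; col = 'hotpink'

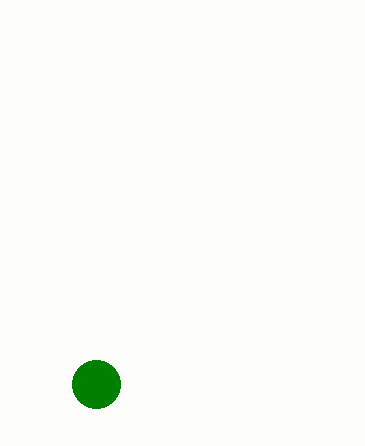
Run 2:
a = 96; b = 384; c = 24; col = 'green'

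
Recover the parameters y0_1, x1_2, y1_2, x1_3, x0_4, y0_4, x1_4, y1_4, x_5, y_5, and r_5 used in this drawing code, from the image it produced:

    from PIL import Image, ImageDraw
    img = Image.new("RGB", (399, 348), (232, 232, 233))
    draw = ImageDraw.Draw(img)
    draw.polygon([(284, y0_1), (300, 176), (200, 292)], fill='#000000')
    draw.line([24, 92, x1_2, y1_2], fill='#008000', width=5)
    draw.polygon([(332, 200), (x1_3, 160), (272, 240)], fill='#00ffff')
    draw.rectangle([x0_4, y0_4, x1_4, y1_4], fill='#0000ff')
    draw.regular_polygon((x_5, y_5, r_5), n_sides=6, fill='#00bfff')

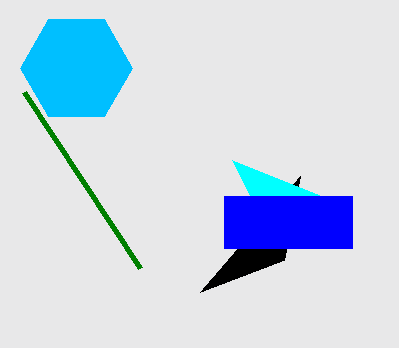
y0_1 = 260
x1_2 = 140
y1_2 = 268
x1_3 = 232
x0_4 = 224
y0_4 = 196
x1_4 = 352
y1_4 = 248
x_5 = 76
y_5 = 68
r_5 = 56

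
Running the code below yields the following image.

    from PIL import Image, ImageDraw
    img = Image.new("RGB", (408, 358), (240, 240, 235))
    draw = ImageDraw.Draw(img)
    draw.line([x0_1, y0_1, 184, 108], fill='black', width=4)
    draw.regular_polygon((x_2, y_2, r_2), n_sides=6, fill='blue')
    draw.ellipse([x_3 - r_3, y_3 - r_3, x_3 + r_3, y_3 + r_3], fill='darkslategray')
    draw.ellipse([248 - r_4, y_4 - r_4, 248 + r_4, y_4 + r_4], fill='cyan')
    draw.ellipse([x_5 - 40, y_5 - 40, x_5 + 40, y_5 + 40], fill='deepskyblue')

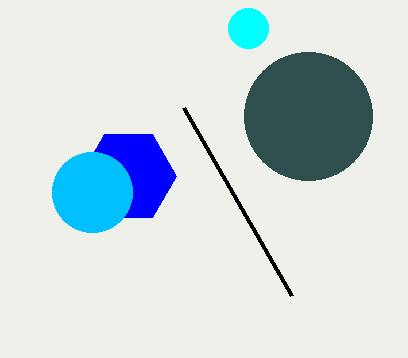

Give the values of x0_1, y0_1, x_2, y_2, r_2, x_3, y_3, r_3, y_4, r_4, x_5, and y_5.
x0_1 = 292; y0_1 = 296; x_2 = 128; y_2 = 176; r_2 = 48; x_3 = 308; y_3 = 116; r_3 = 64; y_4 = 28; r_4 = 20; x_5 = 92; y_5 = 192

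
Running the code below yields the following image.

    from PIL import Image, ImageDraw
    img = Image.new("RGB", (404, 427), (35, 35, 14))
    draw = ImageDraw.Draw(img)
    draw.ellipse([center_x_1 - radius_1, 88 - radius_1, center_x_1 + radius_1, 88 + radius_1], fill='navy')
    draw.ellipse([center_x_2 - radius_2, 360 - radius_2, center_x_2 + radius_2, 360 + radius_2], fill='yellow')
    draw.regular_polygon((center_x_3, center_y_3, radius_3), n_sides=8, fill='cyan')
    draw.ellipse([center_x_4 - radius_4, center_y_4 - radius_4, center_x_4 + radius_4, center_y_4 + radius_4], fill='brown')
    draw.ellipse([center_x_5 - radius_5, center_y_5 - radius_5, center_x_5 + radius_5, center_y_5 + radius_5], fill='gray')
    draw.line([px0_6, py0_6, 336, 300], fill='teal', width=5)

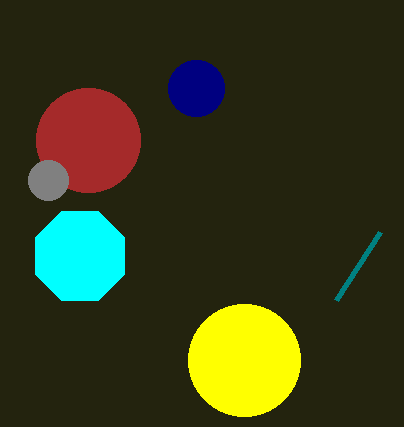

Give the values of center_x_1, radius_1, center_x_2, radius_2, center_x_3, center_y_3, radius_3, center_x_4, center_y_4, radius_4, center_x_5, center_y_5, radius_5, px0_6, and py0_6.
center_x_1 = 196, radius_1 = 28, center_x_2 = 244, radius_2 = 56, center_x_3 = 80, center_y_3 = 256, radius_3 = 48, center_x_4 = 88, center_y_4 = 140, radius_4 = 52, center_x_5 = 48, center_y_5 = 180, radius_5 = 20, px0_6 = 380, py0_6 = 232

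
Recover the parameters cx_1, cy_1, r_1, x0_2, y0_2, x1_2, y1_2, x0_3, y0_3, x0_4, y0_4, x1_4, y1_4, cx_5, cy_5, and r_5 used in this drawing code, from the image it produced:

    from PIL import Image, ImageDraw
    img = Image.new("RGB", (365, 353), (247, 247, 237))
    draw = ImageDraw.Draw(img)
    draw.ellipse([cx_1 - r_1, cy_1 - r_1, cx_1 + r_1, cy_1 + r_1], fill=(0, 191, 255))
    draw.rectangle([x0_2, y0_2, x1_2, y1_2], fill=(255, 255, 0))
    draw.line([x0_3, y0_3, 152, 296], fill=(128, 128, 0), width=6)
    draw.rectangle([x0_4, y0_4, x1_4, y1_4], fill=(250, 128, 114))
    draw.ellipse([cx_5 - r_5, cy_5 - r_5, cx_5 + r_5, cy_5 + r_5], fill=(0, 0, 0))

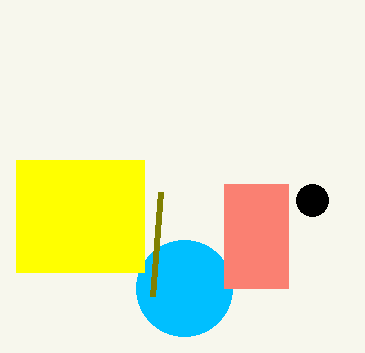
cx_1 = 184, cy_1 = 288, r_1 = 48, x0_2 = 16, y0_2 = 160, x1_2 = 144, y1_2 = 272, x0_3 = 160, y0_3 = 192, x0_4 = 224, y0_4 = 184, x1_4 = 288, y1_4 = 288, cx_5 = 312, cy_5 = 200, r_5 = 16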